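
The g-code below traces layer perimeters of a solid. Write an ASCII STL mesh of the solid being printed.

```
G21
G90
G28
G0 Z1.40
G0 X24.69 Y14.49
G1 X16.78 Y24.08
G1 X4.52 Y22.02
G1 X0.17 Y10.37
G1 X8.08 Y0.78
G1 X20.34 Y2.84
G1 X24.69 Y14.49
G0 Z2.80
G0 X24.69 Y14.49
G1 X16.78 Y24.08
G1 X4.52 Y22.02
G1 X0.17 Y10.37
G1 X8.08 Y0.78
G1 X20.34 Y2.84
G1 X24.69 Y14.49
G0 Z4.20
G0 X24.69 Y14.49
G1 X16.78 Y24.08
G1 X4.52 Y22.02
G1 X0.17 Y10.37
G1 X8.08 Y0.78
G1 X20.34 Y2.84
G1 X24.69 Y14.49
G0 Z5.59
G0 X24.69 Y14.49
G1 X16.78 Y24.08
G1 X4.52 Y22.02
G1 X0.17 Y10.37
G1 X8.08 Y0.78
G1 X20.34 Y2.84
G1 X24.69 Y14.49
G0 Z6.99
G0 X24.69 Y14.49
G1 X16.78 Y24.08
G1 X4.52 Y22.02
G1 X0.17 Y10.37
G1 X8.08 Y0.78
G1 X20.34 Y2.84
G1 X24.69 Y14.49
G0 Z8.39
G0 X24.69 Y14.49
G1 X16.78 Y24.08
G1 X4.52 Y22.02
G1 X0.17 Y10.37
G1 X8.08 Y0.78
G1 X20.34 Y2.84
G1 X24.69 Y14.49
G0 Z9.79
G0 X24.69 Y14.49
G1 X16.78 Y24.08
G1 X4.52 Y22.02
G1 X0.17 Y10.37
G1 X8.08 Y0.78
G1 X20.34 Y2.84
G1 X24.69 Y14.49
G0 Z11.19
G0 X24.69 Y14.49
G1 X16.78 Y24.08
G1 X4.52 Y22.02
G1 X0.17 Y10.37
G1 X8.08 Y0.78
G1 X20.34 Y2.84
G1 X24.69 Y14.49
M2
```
solid part
  facet normal 0.0000 0.0000 -1.0000
    outer loop
      vertex 4.52 22.02 0.00
      vertex 16.78 24.08 0.00
      vertex 24.69 14.49 0.00
    endloop
  endfacet
  facet normal 0.0000 0.0000 -1.0000
    outer loop
      vertex 0.17 10.37 0.00
      vertex 4.52 22.02 0.00
      vertex 24.69 14.49 0.00
    endloop
  endfacet
  facet normal 0.0000 0.0000 -1.0000
    outer loop
      vertex 8.08 0.78 0.00
      vertex 0.17 10.37 0.00
      vertex 24.69 14.49 0.00
    endloop
  endfacet
  facet normal 0.0000 0.0000 -1.0000
    outer loop
      vertex 20.34 2.84 0.00
      vertex 8.08 0.78 0.00
      vertex 24.69 14.49 0.00
    endloop
  endfacet
  facet normal 0.0000 0.0000 1.0000
    outer loop
      vertex 24.69 14.49 11.19
      vertex 16.78 24.08 11.19
      vertex 4.52 22.02 11.19
    endloop
  endfacet
  facet normal 0.0000 0.0000 1.0000
    outer loop
      vertex 24.69 14.49 11.19
      vertex 4.52 22.02 11.19
      vertex 0.17 10.37 11.19
    endloop
  endfacet
  facet normal 0.0000 0.0000 1.0000
    outer loop
      vertex 24.69 14.49 11.19
      vertex 0.17 10.37 11.19
      vertex 8.08 0.78 11.19
    endloop
  endfacet
  facet normal 0.0000 0.0000 1.0000
    outer loop
      vertex 24.69 14.49 11.19
      vertex 8.08 0.78 11.19
      vertex 20.34 2.84 11.19
    endloop
  endfacet
  facet normal 0.7714 0.6363 0.0000
    outer loop
      vertex 24.69 14.49 0.00
      vertex 16.78 24.08 0.00
      vertex 16.78 24.08 11.19
    endloop
  endfacet
  facet normal 0.7714 0.6363 0.0000
    outer loop
      vertex 24.69 14.49 0.00
      vertex 16.78 24.08 11.19
      vertex 24.69 14.49 11.19
    endloop
  endfacet
  facet normal -0.1657 0.9862 0.0000
    outer loop
      vertex 16.78 24.08 0.00
      vertex 4.52 22.02 0.00
      vertex 4.52 22.02 11.19
    endloop
  endfacet
  facet normal -0.1657 0.9862 0.0000
    outer loop
      vertex 16.78 24.08 0.00
      vertex 4.52 22.02 11.19
      vertex 16.78 24.08 11.19
    endloop
  endfacet
  facet normal -0.9368 0.3498 0.0000
    outer loop
      vertex 4.52 22.02 0.00
      vertex 0.17 10.37 0.00
      vertex 0.17 10.37 11.19
    endloop
  endfacet
  facet normal -0.9368 0.3498 0.0000
    outer loop
      vertex 4.52 22.02 0.00
      vertex 0.17 10.37 11.19
      vertex 4.52 22.02 11.19
    endloop
  endfacet
  facet normal -0.7714 -0.6363 0.0000
    outer loop
      vertex 0.17 10.37 0.00
      vertex 8.08 0.78 0.00
      vertex 8.08 0.78 11.19
    endloop
  endfacet
  facet normal -0.7714 -0.6363 0.0000
    outer loop
      vertex 0.17 10.37 0.00
      vertex 8.08 0.78 11.19
      vertex 0.17 10.37 11.19
    endloop
  endfacet
  facet normal 0.1657 -0.9862 0.0000
    outer loop
      vertex 8.08 0.78 0.00
      vertex 20.34 2.84 0.00
      vertex 20.34 2.84 11.19
    endloop
  endfacet
  facet normal 0.1657 -0.9862 0.0000
    outer loop
      vertex 8.08 0.78 0.00
      vertex 20.34 2.84 11.19
      vertex 8.08 0.78 11.19
    endloop
  endfacet
  facet normal 0.9368 -0.3498 0.0000
    outer loop
      vertex 20.34 2.84 0.00
      vertex 24.69 14.49 0.00
      vertex 24.69 14.49 11.19
    endloop
  endfacet
  facet normal 0.9368 -0.3498 0.0000
    outer loop
      vertex 20.34 2.84 0.00
      vertex 24.69 14.49 11.19
      vertex 20.34 2.84 11.19
    endloop
  endfacet
endsolid part

The G0 Z moves step by Δz≈1.40 mm. Every layer's G1 loop is the same polygon, so the solid is a straight extrusion of it from z=0 to z≈11.2. Closing with flat bottom and top caps and triangulating gives 20 facets — a regular 6-sided prism (a cylinder approximated with 6 flat sides), circumscribed radius ≈ 12.4 mm, height ≈ 11.2 mm.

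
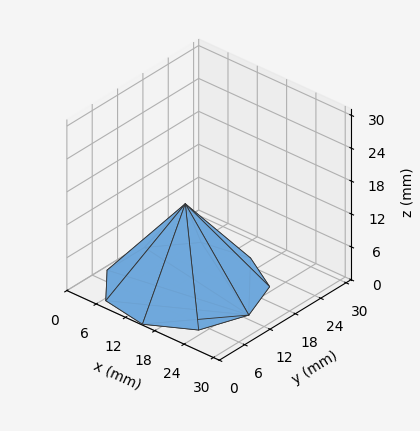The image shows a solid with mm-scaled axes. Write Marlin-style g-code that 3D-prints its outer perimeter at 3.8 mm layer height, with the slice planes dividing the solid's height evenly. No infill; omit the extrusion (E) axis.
Reading the render: the shape is a regular 9-sided pyramid, base circumscribed radius ≈ 13 mm, apex at z ≈ 15 mm (dimensions read to the nearest mm from the axis ticks). For the g-code, the solid's height is divided into equal slices at the stated Δz and each level perimeter traced with G1 moves after a G0 lift.

; perimeter-only toolpath
G21 ; units = mm
G90 ; absolute positioning
G28 ; home
; layer 1
G0 Z3.8
G0 X22.8 Y13.0
G1 X20.5 Y19.3
G1 X14.7 Y22.6
G1 X8.1 Y21.5
G1 X3.9 Y16.3
G1 X3.9 Y9.7
G1 X8.1 Y4.5
G1 X14.7 Y3.4
G1 X20.5 Y6.7
G1 X22.8 Y13.0
; layer 2
G0 Z7.5
G0 X19.5 Y13.0
G1 X18.0 Y17.2
G1 X14.2 Y19.4
G1 X9.8 Y18.6
G1 X6.9 Y15.2
G1 X6.9 Y10.8
G1 X9.8 Y7.3
G1 X14.2 Y6.6
G1 X18.0 Y8.8
G1 X19.5 Y13.0
; layer 3
G0 Z11.2
G0 X16.2 Y13.0
G1 X15.5 Y15.1
G1 X13.6 Y16.2
G1 X11.4 Y15.8
G1 X9.9 Y14.1
G1 X9.9 Y11.9
G1 X11.4 Y10.2
G1 X13.6 Y9.8
G1 X15.5 Y10.9
G1 X16.2 Y13.0
M2 ; end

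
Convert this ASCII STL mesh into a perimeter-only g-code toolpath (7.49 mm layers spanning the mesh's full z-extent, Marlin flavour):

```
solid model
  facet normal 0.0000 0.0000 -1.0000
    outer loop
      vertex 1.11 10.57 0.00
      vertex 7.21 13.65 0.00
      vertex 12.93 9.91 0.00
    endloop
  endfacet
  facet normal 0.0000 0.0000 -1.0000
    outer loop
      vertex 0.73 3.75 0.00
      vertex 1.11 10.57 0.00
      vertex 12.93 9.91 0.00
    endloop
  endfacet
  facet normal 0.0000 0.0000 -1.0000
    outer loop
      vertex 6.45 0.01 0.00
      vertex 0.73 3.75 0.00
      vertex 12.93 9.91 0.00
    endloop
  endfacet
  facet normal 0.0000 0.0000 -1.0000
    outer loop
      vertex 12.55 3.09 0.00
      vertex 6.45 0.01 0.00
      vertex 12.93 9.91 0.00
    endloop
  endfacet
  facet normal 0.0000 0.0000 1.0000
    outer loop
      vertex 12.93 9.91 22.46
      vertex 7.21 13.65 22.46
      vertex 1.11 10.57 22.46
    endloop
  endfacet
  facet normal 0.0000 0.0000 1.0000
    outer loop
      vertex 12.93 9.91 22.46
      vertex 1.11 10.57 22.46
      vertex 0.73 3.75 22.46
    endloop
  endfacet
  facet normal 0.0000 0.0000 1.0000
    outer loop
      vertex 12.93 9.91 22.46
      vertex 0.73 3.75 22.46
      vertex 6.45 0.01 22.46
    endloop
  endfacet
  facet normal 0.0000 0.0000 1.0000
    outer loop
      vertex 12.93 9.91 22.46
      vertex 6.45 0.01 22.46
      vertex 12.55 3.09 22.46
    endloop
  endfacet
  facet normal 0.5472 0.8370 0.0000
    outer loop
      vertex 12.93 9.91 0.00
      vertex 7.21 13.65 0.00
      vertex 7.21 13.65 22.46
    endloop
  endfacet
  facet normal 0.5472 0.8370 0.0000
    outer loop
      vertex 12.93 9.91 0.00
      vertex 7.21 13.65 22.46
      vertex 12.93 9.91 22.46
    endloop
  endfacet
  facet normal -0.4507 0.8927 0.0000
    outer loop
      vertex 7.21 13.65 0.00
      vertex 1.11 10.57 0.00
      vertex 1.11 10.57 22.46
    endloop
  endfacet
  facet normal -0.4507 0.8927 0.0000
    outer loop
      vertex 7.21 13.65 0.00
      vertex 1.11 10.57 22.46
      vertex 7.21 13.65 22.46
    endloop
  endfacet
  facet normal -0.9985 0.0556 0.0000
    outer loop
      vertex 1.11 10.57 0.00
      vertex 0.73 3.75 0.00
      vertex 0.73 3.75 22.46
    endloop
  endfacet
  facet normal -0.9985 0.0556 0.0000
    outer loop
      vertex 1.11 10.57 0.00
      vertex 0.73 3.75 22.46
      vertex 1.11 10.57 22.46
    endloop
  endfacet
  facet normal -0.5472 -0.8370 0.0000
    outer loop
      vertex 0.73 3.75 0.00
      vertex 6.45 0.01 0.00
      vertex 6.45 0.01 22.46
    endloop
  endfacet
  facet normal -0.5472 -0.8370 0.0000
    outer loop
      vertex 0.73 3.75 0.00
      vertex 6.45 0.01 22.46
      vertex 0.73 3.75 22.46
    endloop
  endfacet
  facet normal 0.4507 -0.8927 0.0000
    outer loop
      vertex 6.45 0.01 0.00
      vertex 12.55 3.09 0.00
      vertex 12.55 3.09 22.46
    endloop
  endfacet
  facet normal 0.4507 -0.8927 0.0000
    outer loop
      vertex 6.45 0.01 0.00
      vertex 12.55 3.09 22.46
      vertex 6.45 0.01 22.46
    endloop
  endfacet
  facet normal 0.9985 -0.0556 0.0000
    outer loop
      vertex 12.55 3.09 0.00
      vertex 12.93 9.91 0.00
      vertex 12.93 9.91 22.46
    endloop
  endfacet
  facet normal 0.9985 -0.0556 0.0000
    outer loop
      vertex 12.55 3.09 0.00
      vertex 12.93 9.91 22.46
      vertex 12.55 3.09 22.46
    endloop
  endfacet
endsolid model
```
; perimeter-only toolpath
G21 ; units = mm
G90 ; absolute positioning
G28 ; home
; layer 1
G0 Z7.49
G0 X12.93 Y9.91
G1 X7.21 Y13.65
G1 X1.11 Y10.57
G1 X0.73 Y3.75
G1 X6.45 Y0.01
G1 X12.55 Y3.09
G1 X12.93 Y9.91
; layer 2
G0 Z14.97
G0 X12.93 Y9.91
G1 X7.21 Y13.65
G1 X1.11 Y10.57
G1 X0.73 Y3.75
G1 X6.45 Y0.01
G1 X12.55 Y3.09
G1 X12.93 Y9.91
; layer 3
G0 Z22.46
G0 X12.93 Y9.91
G1 X7.21 Y13.65
G1 X1.11 Y10.57
G1 X0.73 Y3.75
G1 X6.45 Y0.01
G1 X12.55 Y3.09
G1 X12.93 Y9.91
M2 ; end

The solid is a regular 6-sided prism (a cylinder approximated with 6 flat sides), circumscribed radius ≈ 6.83 mm, height ≈ 22.5 mm. Slicing at Δz = 7.49 mm — 3 equal slices spanning the solid's height, so layer i sits at z = i·h/3 — gives 3 non-empty perimeters. Each is a 6-segment closed polygon; G0 lifts to the layer z and rapids to the start vertex, then G1 traces the edges.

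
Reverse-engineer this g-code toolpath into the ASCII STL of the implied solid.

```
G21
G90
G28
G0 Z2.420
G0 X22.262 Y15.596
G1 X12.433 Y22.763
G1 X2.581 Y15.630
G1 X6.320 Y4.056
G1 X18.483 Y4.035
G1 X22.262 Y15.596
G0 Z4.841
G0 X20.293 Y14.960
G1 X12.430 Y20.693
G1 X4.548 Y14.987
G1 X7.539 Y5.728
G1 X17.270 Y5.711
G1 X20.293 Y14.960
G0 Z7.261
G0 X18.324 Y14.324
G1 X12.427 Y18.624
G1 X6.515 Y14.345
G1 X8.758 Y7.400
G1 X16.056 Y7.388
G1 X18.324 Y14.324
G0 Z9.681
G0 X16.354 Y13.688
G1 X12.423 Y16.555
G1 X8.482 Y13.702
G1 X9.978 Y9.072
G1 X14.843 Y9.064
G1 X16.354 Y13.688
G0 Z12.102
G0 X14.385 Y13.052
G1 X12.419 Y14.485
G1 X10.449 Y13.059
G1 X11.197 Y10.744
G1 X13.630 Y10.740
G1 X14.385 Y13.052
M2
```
solid part
  facet normal 0.0000 0.0000 -1.0000
    outer loop
      vertex 0.614 16.273 0.000
      vertex 12.437 24.832 0.000
      vertex 24.231 16.232 0.000
    endloop
  endfacet
  facet normal 0.0000 0.0000 -1.0000
    outer loop
      vertex 5.101 2.384 0.000
      vertex 0.614 16.273 0.000
      vertex 24.231 16.232 0.000
    endloop
  endfacet
  facet normal 0.0000 0.0000 -1.0000
    outer loop
      vertex 19.697 2.359 0.000
      vertex 5.101 2.384 0.000
      vertex 24.231 16.232 0.000
    endloop
  endfacet
  facet normal 0.4846 0.6645 0.5689
    outer loop
      vertex 24.231 16.232 0.000
      vertex 12.437 24.832 0.000
      vertex 12.416 12.416 14.522
    endloop
  endfacet
  facet normal -0.4823 0.6662 0.5689
    outer loop
      vertex 12.437 24.832 0.000
      vertex 0.614 16.273 0.000
      vertex 12.416 12.416 14.522
    endloop
  endfacet
  facet normal -0.7826 -0.2528 0.5689
    outer loop
      vertex 0.614 16.273 0.000
      vertex 5.101 2.384 0.000
      vertex 12.416 12.416 14.522
    endloop
  endfacet
  facet normal -0.0014 -0.8224 0.5689
    outer loop
      vertex 5.101 2.384 0.000
      vertex 19.697 2.359 0.000
      vertex 12.416 12.416 14.522
    endloop
  endfacet
  facet normal 0.7817 -0.2555 0.5689
    outer loop
      vertex 19.697 2.359 0.000
      vertex 24.231 16.232 0.000
      vertex 12.416 12.416 14.522
    endloop
  endfacet
endsolid part

The G0 Z moves step by Δz≈2.420 mm. The G1 loops shrink linearly with z, so the solid tapers from its base footprint up to z≈14.5. Closing with a flat bottom cap and the tapered top and triangulating gives 8 facets — a regular 5-sided pyramid, base circumscribed radius ≈ 12.4 mm, apex at z ≈ 14.5 mm.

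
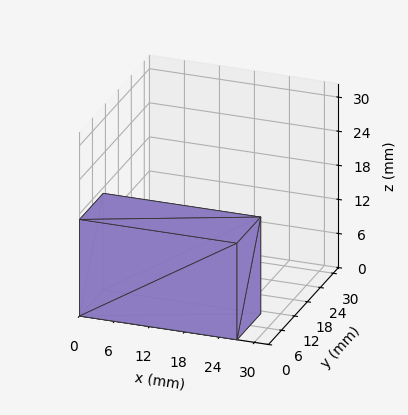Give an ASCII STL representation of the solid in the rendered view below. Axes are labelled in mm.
Reading the render: the shape is a rectangular box, roughly 27 × 11 mm footprint and 17 mm tall (dimensions read to the nearest mm from the axis ticks). For the STL, each face is triangulated and given an outward normal.

solid part
  facet normal 0.0000 0.0000 -1.0000
    outer loop
      vertex 27.0 11.0 0.0
      vertex 27.0 0.0 0.0
      vertex 0.0 0.0 0.0
    endloop
  endfacet
  facet normal 0.0000 0.0000 -1.0000
    outer loop
      vertex 0.0 11.0 0.0
      vertex 27.0 11.0 0.0
      vertex 0.0 0.0 0.0
    endloop
  endfacet
  facet normal 0.0000 0.0000 1.0000
    outer loop
      vertex 0.0 0.0 17.0
      vertex 27.0 0.0 17.0
      vertex 27.0 11.0 17.0
    endloop
  endfacet
  facet normal 0.0000 0.0000 1.0000
    outer loop
      vertex 0.0 0.0 17.0
      vertex 27.0 11.0 17.0
      vertex 0.0 11.0 17.0
    endloop
  endfacet
  facet normal 0.0000 -1.0000 0.0000
    outer loop
      vertex 0.0 0.0 0.0
      vertex 27.0 0.0 0.0
      vertex 27.0 0.0 17.0
    endloop
  endfacet
  facet normal 0.0000 -1.0000 0.0000
    outer loop
      vertex 0.0 0.0 0.0
      vertex 27.0 0.0 17.0
      vertex 0.0 0.0 17.0
    endloop
  endfacet
  facet normal 0.0000 1.0000 0.0000
    outer loop
      vertex 27.0 11.0 17.0
      vertex 27.0 11.0 0.0
      vertex 0.0 11.0 0.0
    endloop
  endfacet
  facet normal 0.0000 1.0000 0.0000
    outer loop
      vertex 0.0 11.0 17.0
      vertex 27.0 11.0 17.0
      vertex 0.0 11.0 0.0
    endloop
  endfacet
  facet normal -1.0000 0.0000 0.0000
    outer loop
      vertex 0.0 11.0 17.0
      vertex 0.0 11.0 0.0
      vertex 0.0 0.0 0.0
    endloop
  endfacet
  facet normal -1.0000 0.0000 0.0000
    outer loop
      vertex 0.0 0.0 17.0
      vertex 0.0 11.0 17.0
      vertex 0.0 0.0 0.0
    endloop
  endfacet
  facet normal 1.0000 0.0000 0.0000
    outer loop
      vertex 27.0 0.0 0.0
      vertex 27.0 11.0 0.0
      vertex 27.0 11.0 17.0
    endloop
  endfacet
  facet normal 1.0000 0.0000 0.0000
    outer loop
      vertex 27.0 0.0 0.0
      vertex 27.0 11.0 17.0
      vertex 27.0 0.0 17.0
    endloop
  endfacet
endsolid part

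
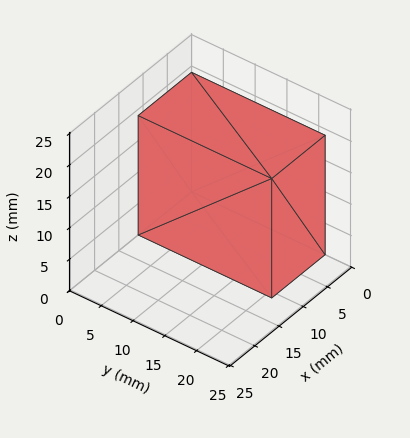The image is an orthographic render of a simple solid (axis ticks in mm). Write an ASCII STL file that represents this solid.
Reading the render: the shape is a rectangular box, roughly 11 × 21 mm footprint and 19 mm tall (dimensions read to the nearest mm from the axis ticks). For the STL, each face is triangulated and given an outward normal.

solid part
  facet normal 0.0000 0.0000 -1.0000
    outer loop
      vertex 11.000 21.000 0.000
      vertex 11.000 0.000 0.000
      vertex 0.000 0.000 0.000
    endloop
  endfacet
  facet normal 0.0000 0.0000 -1.0000
    outer loop
      vertex 0.000 21.000 0.000
      vertex 11.000 21.000 0.000
      vertex 0.000 0.000 0.000
    endloop
  endfacet
  facet normal 0.0000 0.0000 1.0000
    outer loop
      vertex 0.000 0.000 19.000
      vertex 11.000 0.000 19.000
      vertex 11.000 21.000 19.000
    endloop
  endfacet
  facet normal 0.0000 0.0000 1.0000
    outer loop
      vertex 0.000 0.000 19.000
      vertex 11.000 21.000 19.000
      vertex 0.000 21.000 19.000
    endloop
  endfacet
  facet normal 0.0000 -1.0000 0.0000
    outer loop
      vertex 0.000 0.000 0.000
      vertex 11.000 0.000 0.000
      vertex 11.000 0.000 19.000
    endloop
  endfacet
  facet normal 0.0000 -1.0000 0.0000
    outer loop
      vertex 0.000 0.000 0.000
      vertex 11.000 0.000 19.000
      vertex 0.000 0.000 19.000
    endloop
  endfacet
  facet normal 0.0000 1.0000 0.0000
    outer loop
      vertex 11.000 21.000 19.000
      vertex 11.000 21.000 0.000
      vertex 0.000 21.000 0.000
    endloop
  endfacet
  facet normal 0.0000 1.0000 0.0000
    outer loop
      vertex 0.000 21.000 19.000
      vertex 11.000 21.000 19.000
      vertex 0.000 21.000 0.000
    endloop
  endfacet
  facet normal -1.0000 0.0000 0.0000
    outer loop
      vertex 0.000 21.000 19.000
      vertex 0.000 21.000 0.000
      vertex 0.000 0.000 0.000
    endloop
  endfacet
  facet normal -1.0000 0.0000 0.0000
    outer loop
      vertex 0.000 0.000 19.000
      vertex 0.000 21.000 19.000
      vertex 0.000 0.000 0.000
    endloop
  endfacet
  facet normal 1.0000 0.0000 0.0000
    outer loop
      vertex 11.000 0.000 0.000
      vertex 11.000 21.000 0.000
      vertex 11.000 21.000 19.000
    endloop
  endfacet
  facet normal 1.0000 0.0000 0.0000
    outer loop
      vertex 11.000 0.000 0.000
      vertex 11.000 21.000 19.000
      vertex 11.000 0.000 19.000
    endloop
  endfacet
endsolid part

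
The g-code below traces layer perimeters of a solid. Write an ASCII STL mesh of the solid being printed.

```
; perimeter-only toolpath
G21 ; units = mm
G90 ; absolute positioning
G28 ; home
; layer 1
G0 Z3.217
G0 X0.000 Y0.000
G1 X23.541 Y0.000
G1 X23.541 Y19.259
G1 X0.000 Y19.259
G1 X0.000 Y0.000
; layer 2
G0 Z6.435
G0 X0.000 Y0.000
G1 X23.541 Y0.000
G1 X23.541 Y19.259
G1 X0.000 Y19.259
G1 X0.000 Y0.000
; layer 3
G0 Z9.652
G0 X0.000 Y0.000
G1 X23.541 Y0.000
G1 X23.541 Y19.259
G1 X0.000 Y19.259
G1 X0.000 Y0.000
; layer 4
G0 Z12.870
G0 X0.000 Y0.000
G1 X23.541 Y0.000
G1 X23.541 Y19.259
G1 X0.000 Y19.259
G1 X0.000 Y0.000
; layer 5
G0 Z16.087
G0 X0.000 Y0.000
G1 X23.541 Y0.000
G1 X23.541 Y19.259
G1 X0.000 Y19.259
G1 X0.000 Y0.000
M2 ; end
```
solid part
  facet normal 0.0000 0.0000 -1.0000
    outer loop
      vertex 23.541 19.259 0.000
      vertex 23.541 0.000 0.000
      vertex 0.000 0.000 0.000
    endloop
  endfacet
  facet normal 0.0000 0.0000 -1.0000
    outer loop
      vertex 0.000 19.259 0.000
      vertex 23.541 19.259 0.000
      vertex 0.000 0.000 0.000
    endloop
  endfacet
  facet normal 0.0000 0.0000 1.0000
    outer loop
      vertex 0.000 0.000 16.087
      vertex 23.541 0.000 16.087
      vertex 23.541 19.259 16.087
    endloop
  endfacet
  facet normal 0.0000 0.0000 1.0000
    outer loop
      vertex 0.000 0.000 16.087
      vertex 23.541 19.259 16.087
      vertex 0.000 19.259 16.087
    endloop
  endfacet
  facet normal 0.0000 -1.0000 0.0000
    outer loop
      vertex 0.000 0.000 0.000
      vertex 23.541 0.000 0.000
      vertex 23.541 0.000 16.087
    endloop
  endfacet
  facet normal 0.0000 -1.0000 0.0000
    outer loop
      vertex 0.000 0.000 0.000
      vertex 23.541 0.000 16.087
      vertex 0.000 0.000 16.087
    endloop
  endfacet
  facet normal 0.0000 1.0000 0.0000
    outer loop
      vertex 23.541 19.259 16.087
      vertex 23.541 19.259 0.000
      vertex 0.000 19.259 0.000
    endloop
  endfacet
  facet normal 0.0000 1.0000 0.0000
    outer loop
      vertex 0.000 19.259 16.087
      vertex 23.541 19.259 16.087
      vertex 0.000 19.259 0.000
    endloop
  endfacet
  facet normal -1.0000 0.0000 0.0000
    outer loop
      vertex 0.000 19.259 16.087
      vertex 0.000 19.259 0.000
      vertex 0.000 0.000 0.000
    endloop
  endfacet
  facet normal -1.0000 0.0000 0.0000
    outer loop
      vertex 0.000 0.000 16.087
      vertex 0.000 19.259 16.087
      vertex 0.000 0.000 0.000
    endloop
  endfacet
  facet normal 1.0000 0.0000 0.0000
    outer loop
      vertex 23.541 0.000 0.000
      vertex 23.541 19.259 0.000
      vertex 23.541 19.259 16.087
    endloop
  endfacet
  facet normal 1.0000 0.0000 0.0000
    outer loop
      vertex 23.541 0.000 0.000
      vertex 23.541 19.259 16.087
      vertex 23.541 0.000 16.087
    endloop
  endfacet
endsolid part

The G0 Z moves step by Δz≈3.217 mm. Every layer's G1 loop is the same polygon, so the solid is a straight extrusion of it from z=0 to z≈16.1. Closing with flat bottom and top caps and triangulating gives 12 facets — a rectangular box, roughly 23.5 × 19.3 mm footprint and 16.1 mm tall.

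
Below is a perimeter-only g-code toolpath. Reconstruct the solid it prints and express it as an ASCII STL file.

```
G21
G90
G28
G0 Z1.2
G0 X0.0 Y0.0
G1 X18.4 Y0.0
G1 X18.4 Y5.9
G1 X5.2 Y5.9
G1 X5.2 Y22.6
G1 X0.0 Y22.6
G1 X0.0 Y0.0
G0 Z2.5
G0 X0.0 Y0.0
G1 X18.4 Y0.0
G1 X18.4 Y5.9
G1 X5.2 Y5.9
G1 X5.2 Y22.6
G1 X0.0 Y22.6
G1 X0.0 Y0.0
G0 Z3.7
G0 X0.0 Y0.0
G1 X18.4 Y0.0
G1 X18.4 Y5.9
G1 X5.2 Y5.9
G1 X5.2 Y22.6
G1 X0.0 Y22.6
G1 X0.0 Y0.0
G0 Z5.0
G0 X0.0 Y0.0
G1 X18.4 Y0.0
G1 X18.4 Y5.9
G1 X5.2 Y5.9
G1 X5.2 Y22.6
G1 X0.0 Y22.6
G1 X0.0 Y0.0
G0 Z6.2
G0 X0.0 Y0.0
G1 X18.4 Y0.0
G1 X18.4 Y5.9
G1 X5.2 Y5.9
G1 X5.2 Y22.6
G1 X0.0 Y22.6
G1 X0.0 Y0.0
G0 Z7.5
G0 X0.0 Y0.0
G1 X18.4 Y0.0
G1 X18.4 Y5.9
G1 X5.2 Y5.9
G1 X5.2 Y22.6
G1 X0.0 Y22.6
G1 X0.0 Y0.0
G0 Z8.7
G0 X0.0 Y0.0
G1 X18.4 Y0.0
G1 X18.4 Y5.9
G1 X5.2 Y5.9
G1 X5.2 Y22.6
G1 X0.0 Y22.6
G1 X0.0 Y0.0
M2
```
solid part
  facet normal 0.0000 0.0000 -1.0000
    outer loop
      vertex 18.4 5.9 0.0
      vertex 18.4 0.0 0.0
      vertex 0.0 0.0 0.0
    endloop
  endfacet
  facet normal 0.0000 0.0000 -1.0000
    outer loop
      vertex 5.2 5.9 0.0
      vertex 18.4 5.9 0.0
      vertex 0.0 0.0 0.0
    endloop
  endfacet
  facet normal 0.0000 0.0000 -1.0000
    outer loop
      vertex 5.2 22.6 0.0
      vertex 5.2 5.9 0.0
      vertex 0.0 0.0 0.0
    endloop
  endfacet
  facet normal 0.0000 0.0000 -1.0000
    outer loop
      vertex 0.0 22.6 0.0
      vertex 5.2 22.6 0.0
      vertex 0.0 0.0 0.0
    endloop
  endfacet
  facet normal 0.0000 0.0000 1.0000
    outer loop
      vertex 0.0 0.0 8.7
      vertex 18.4 0.0 8.7
      vertex 18.4 5.9 8.7
    endloop
  endfacet
  facet normal 0.0000 0.0000 1.0000
    outer loop
      vertex 0.0 0.0 8.7
      vertex 18.4 5.9 8.7
      vertex 5.2 5.9 8.7
    endloop
  endfacet
  facet normal 0.0000 0.0000 1.0000
    outer loop
      vertex 0.0 0.0 8.7
      vertex 5.2 5.9 8.7
      vertex 5.2 22.6 8.7
    endloop
  endfacet
  facet normal 0.0000 0.0000 1.0000
    outer loop
      vertex 0.0 0.0 8.7
      vertex 5.2 22.6 8.7
      vertex 0.0 22.6 8.7
    endloop
  endfacet
  facet normal 0.0000 -1.0000 0.0000
    outer loop
      vertex 0.0 0.0 0.0
      vertex 18.4 0.0 0.0
      vertex 18.4 0.0 8.7
    endloop
  endfacet
  facet normal 0.0000 -1.0000 0.0000
    outer loop
      vertex 0.0 0.0 0.0
      vertex 18.4 0.0 8.7
      vertex 0.0 0.0 8.7
    endloop
  endfacet
  facet normal 1.0000 0.0000 0.0000
    outer loop
      vertex 18.4 0.0 0.0
      vertex 18.4 5.9 0.0
      vertex 18.4 5.9 8.7
    endloop
  endfacet
  facet normal 1.0000 0.0000 0.0000
    outer loop
      vertex 18.4 0.0 0.0
      vertex 18.4 5.9 8.7
      vertex 18.4 0.0 8.7
    endloop
  endfacet
  facet normal 0.0000 1.0000 0.0000
    outer loop
      vertex 18.4 5.9 0.0
      vertex 5.2 5.9 0.0
      vertex 5.2 5.9 8.7
    endloop
  endfacet
  facet normal 0.0000 1.0000 0.0000
    outer loop
      vertex 18.4 5.9 0.0
      vertex 5.2 5.9 8.7
      vertex 18.4 5.9 8.7
    endloop
  endfacet
  facet normal 1.0000 0.0000 0.0000
    outer loop
      vertex 5.2 5.9 0.0
      vertex 5.2 22.6 0.0
      vertex 5.2 22.6 8.7
    endloop
  endfacet
  facet normal 1.0000 0.0000 0.0000
    outer loop
      vertex 5.2 5.9 0.0
      vertex 5.2 22.6 8.7
      vertex 5.2 5.9 8.7
    endloop
  endfacet
  facet normal 0.0000 1.0000 0.0000
    outer loop
      vertex 5.2 22.6 0.0
      vertex 0.0 22.6 0.0
      vertex 0.0 22.6 8.7
    endloop
  endfacet
  facet normal 0.0000 1.0000 0.0000
    outer loop
      vertex 5.2 22.6 0.0
      vertex 0.0 22.6 8.7
      vertex 5.2 22.6 8.7
    endloop
  endfacet
  facet normal -1.0000 0.0000 0.0000
    outer loop
      vertex 0.0 22.6 0.0
      vertex 0.0 0.0 0.0
      vertex 0.0 0.0 8.7
    endloop
  endfacet
  facet normal -1.0000 0.0000 0.0000
    outer loop
      vertex 0.0 22.6 0.0
      vertex 0.0 0.0 8.7
      vertex 0.0 22.6 8.7
    endloop
  endfacet
endsolid part

The G0 Z moves step by Δz≈1.2 mm. Every layer's G1 loop is the same polygon, so the solid is a straight extrusion of it from z=0 to z≈8.7. Closing with flat bottom and top caps and triangulating gives 20 facets — an L-shaped prism: outer 18.4 × 22.6 mm, arm thicknesses ≈ 5.9 mm (horizontal) and 5.2 mm (vertical), extruded 8.7 mm in z.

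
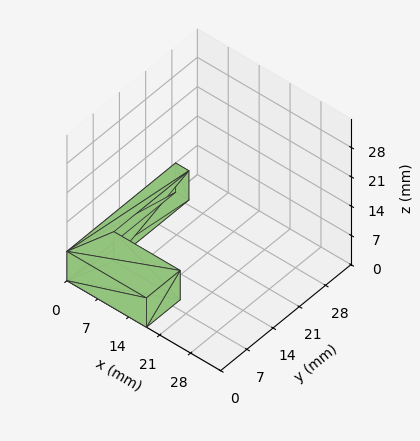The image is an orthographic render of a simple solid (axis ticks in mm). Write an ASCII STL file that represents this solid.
Reading the render: the shape is an L-shaped prism: outer 18 × 29 mm, arm thicknesses ≈ 9 mm (horizontal) and 3 mm (vertical), extruded 7 mm in z (dimensions read to the nearest mm from the axis ticks). For the STL, each face is triangulated and given an outward normal.

solid part
  facet normal 0.0000 0.0000 -1.0000
    outer loop
      vertex 18.00 9.00 0.00
      vertex 18.00 0.00 0.00
      vertex 0.00 0.00 0.00
    endloop
  endfacet
  facet normal 0.0000 0.0000 -1.0000
    outer loop
      vertex 3.00 9.00 0.00
      vertex 18.00 9.00 0.00
      vertex 0.00 0.00 0.00
    endloop
  endfacet
  facet normal 0.0000 0.0000 -1.0000
    outer loop
      vertex 3.00 29.00 0.00
      vertex 3.00 9.00 0.00
      vertex 0.00 0.00 0.00
    endloop
  endfacet
  facet normal 0.0000 0.0000 -1.0000
    outer loop
      vertex 0.00 29.00 0.00
      vertex 3.00 29.00 0.00
      vertex 0.00 0.00 0.00
    endloop
  endfacet
  facet normal 0.0000 0.0000 1.0000
    outer loop
      vertex 0.00 0.00 7.00
      vertex 18.00 0.00 7.00
      vertex 18.00 9.00 7.00
    endloop
  endfacet
  facet normal 0.0000 0.0000 1.0000
    outer loop
      vertex 0.00 0.00 7.00
      vertex 18.00 9.00 7.00
      vertex 3.00 9.00 7.00
    endloop
  endfacet
  facet normal 0.0000 0.0000 1.0000
    outer loop
      vertex 0.00 0.00 7.00
      vertex 3.00 9.00 7.00
      vertex 3.00 29.00 7.00
    endloop
  endfacet
  facet normal 0.0000 0.0000 1.0000
    outer loop
      vertex 0.00 0.00 7.00
      vertex 3.00 29.00 7.00
      vertex 0.00 29.00 7.00
    endloop
  endfacet
  facet normal 0.0000 -1.0000 0.0000
    outer loop
      vertex 0.00 0.00 0.00
      vertex 18.00 0.00 0.00
      vertex 18.00 0.00 7.00
    endloop
  endfacet
  facet normal 0.0000 -1.0000 0.0000
    outer loop
      vertex 0.00 0.00 0.00
      vertex 18.00 0.00 7.00
      vertex 0.00 0.00 7.00
    endloop
  endfacet
  facet normal 1.0000 0.0000 0.0000
    outer loop
      vertex 18.00 0.00 0.00
      vertex 18.00 9.00 0.00
      vertex 18.00 9.00 7.00
    endloop
  endfacet
  facet normal 1.0000 0.0000 0.0000
    outer loop
      vertex 18.00 0.00 0.00
      vertex 18.00 9.00 7.00
      vertex 18.00 0.00 7.00
    endloop
  endfacet
  facet normal 0.0000 1.0000 0.0000
    outer loop
      vertex 18.00 9.00 0.00
      vertex 3.00 9.00 0.00
      vertex 3.00 9.00 7.00
    endloop
  endfacet
  facet normal 0.0000 1.0000 0.0000
    outer loop
      vertex 18.00 9.00 0.00
      vertex 3.00 9.00 7.00
      vertex 18.00 9.00 7.00
    endloop
  endfacet
  facet normal 1.0000 0.0000 0.0000
    outer loop
      vertex 3.00 9.00 0.00
      vertex 3.00 29.00 0.00
      vertex 3.00 29.00 7.00
    endloop
  endfacet
  facet normal 1.0000 0.0000 0.0000
    outer loop
      vertex 3.00 9.00 0.00
      vertex 3.00 29.00 7.00
      vertex 3.00 9.00 7.00
    endloop
  endfacet
  facet normal 0.0000 1.0000 0.0000
    outer loop
      vertex 3.00 29.00 0.00
      vertex 0.00 29.00 0.00
      vertex 0.00 29.00 7.00
    endloop
  endfacet
  facet normal 0.0000 1.0000 0.0000
    outer loop
      vertex 3.00 29.00 0.00
      vertex 0.00 29.00 7.00
      vertex 3.00 29.00 7.00
    endloop
  endfacet
  facet normal -1.0000 0.0000 0.0000
    outer loop
      vertex 0.00 29.00 0.00
      vertex 0.00 0.00 0.00
      vertex 0.00 0.00 7.00
    endloop
  endfacet
  facet normal -1.0000 0.0000 0.0000
    outer loop
      vertex 0.00 29.00 0.00
      vertex 0.00 0.00 7.00
      vertex 0.00 29.00 7.00
    endloop
  endfacet
endsolid part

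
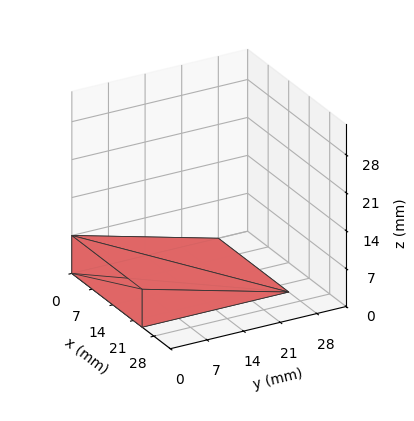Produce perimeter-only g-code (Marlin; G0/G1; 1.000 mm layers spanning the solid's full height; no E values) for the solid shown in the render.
Reading the render: the shape is a wedge (ramp): 24 × 28 mm base, rising to 7 mm along the y=0 edge and sloping linearly to z=0 at y=28 (dimensions read to the nearest mm from the axis ticks). For the g-code, the solid's height is divided into equal slices at the stated Δz and each level perimeter traced with G1 moves after a G0 lift.

; perimeter-only toolpath
G21 ; units = mm
G90 ; absolute positioning
G28 ; home
; layer 1
G0 Z1.000
G0 X0.000 Y0.000
G1 X24.000 Y0.000
G1 X24.000 Y24.000
G1 X0.000 Y24.000
G1 X0.000 Y0.000
; layer 2
G0 Z2.000
G0 X0.000 Y0.000
G1 X24.000 Y0.000
G1 X24.000 Y20.000
G1 X0.000 Y20.000
G1 X0.000 Y0.000
; layer 3
G0 Z3.000
G0 X0.000 Y0.000
G1 X24.000 Y0.000
G1 X24.000 Y16.000
G1 X0.000 Y16.000
G1 X0.000 Y0.000
; layer 4
G0 Z4.000
G0 X0.000 Y0.000
G1 X24.000 Y0.000
G1 X24.000 Y12.000
G1 X0.000 Y12.000
G1 X0.000 Y0.000
; layer 5
G0 Z5.000
G0 X0.000 Y0.000
G1 X24.000 Y0.000
G1 X24.000 Y8.000
G1 X0.000 Y8.000
G1 X0.000 Y0.000
; layer 6
G0 Z6.000
G0 X0.000 Y0.000
G1 X24.000 Y0.000
G1 X24.000 Y4.000
G1 X0.000 Y4.000
G1 X0.000 Y0.000
M2 ; end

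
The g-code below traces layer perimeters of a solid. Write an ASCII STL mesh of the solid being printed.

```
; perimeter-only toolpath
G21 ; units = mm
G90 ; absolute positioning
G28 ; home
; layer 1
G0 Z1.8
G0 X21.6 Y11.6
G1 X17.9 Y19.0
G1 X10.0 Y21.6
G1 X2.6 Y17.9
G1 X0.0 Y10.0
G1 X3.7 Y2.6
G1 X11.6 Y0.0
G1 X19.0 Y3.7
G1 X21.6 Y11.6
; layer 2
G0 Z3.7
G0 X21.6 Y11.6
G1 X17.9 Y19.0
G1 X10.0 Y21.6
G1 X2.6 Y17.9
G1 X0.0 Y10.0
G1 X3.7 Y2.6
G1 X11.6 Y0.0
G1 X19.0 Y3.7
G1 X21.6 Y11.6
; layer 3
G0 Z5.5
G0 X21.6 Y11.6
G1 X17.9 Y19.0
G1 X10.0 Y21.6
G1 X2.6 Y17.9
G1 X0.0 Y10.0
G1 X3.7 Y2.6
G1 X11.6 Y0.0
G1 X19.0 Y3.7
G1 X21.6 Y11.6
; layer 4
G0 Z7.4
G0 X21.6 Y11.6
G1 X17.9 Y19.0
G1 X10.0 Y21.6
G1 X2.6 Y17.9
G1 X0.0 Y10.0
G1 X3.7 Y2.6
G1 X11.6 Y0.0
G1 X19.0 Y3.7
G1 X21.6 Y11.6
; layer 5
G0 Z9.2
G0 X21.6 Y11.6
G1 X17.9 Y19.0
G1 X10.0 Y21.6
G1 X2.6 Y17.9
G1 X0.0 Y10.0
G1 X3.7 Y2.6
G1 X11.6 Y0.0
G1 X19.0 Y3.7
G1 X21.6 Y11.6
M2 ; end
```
solid part
  facet normal 0.0000 0.0000 -1.0000
    outer loop
      vertex 10.0 21.6 0.0
      vertex 17.9 19.0 0.0
      vertex 21.6 11.6 0.0
    endloop
  endfacet
  facet normal 0.0000 0.0000 -1.0000
    outer loop
      vertex 2.6 17.9 0.0
      vertex 10.0 21.6 0.0
      vertex 21.6 11.6 0.0
    endloop
  endfacet
  facet normal 0.0000 0.0000 -1.0000
    outer loop
      vertex 0.0 10.0 0.0
      vertex 2.6 17.9 0.0
      vertex 21.6 11.6 0.0
    endloop
  endfacet
  facet normal 0.0000 0.0000 -1.0000
    outer loop
      vertex 3.7 2.6 0.0
      vertex 0.0 10.0 0.0
      vertex 21.6 11.6 0.0
    endloop
  endfacet
  facet normal 0.0000 0.0000 -1.0000
    outer loop
      vertex 11.6 0.0 0.0
      vertex 3.7 2.6 0.0
      vertex 21.6 11.6 0.0
    endloop
  endfacet
  facet normal 0.0000 0.0000 -1.0000
    outer loop
      vertex 19.0 3.7 0.0
      vertex 11.6 0.0 0.0
      vertex 21.6 11.6 0.0
    endloop
  endfacet
  facet normal 0.0000 0.0000 1.0000
    outer loop
      vertex 21.6 11.6 9.2
      vertex 17.9 19.0 9.2
      vertex 10.0 21.6 9.2
    endloop
  endfacet
  facet normal 0.0000 0.0000 1.0000
    outer loop
      vertex 21.6 11.6 9.2
      vertex 10.0 21.6 9.2
      vertex 2.6 17.9 9.2
    endloop
  endfacet
  facet normal 0.0000 0.0000 1.0000
    outer loop
      vertex 21.6 11.6 9.2
      vertex 2.6 17.9 9.2
      vertex 0.0 10.0 9.2
    endloop
  endfacet
  facet normal 0.0000 0.0000 1.0000
    outer loop
      vertex 21.6 11.6 9.2
      vertex 0.0 10.0 9.2
      vertex 3.7 2.6 9.2
    endloop
  endfacet
  facet normal 0.0000 0.0000 1.0000
    outer loop
      vertex 21.6 11.6 9.2
      vertex 3.7 2.6 9.2
      vertex 11.6 0.0 9.2
    endloop
  endfacet
  facet normal 0.0000 0.0000 1.0000
    outer loop
      vertex 21.6 11.6 9.2
      vertex 11.6 0.0 9.2
      vertex 19.0 3.7 9.2
    endloop
  endfacet
  facet normal 0.8944 0.4472 0.0000
    outer loop
      vertex 21.6 11.6 0.0
      vertex 17.9 19.0 0.0
      vertex 17.9 19.0 9.2
    endloop
  endfacet
  facet normal 0.8944 0.4472 0.0000
    outer loop
      vertex 21.6 11.6 0.0
      vertex 17.9 19.0 9.2
      vertex 21.6 11.6 9.2
    endloop
  endfacet
  facet normal 0.3126 0.9499 0.0000
    outer loop
      vertex 17.9 19.0 0.0
      vertex 10.0 21.6 0.0
      vertex 10.0 21.6 9.2
    endloop
  endfacet
  facet normal 0.3126 0.9499 0.0000
    outer loop
      vertex 17.9 19.0 0.0
      vertex 10.0 21.6 9.2
      vertex 17.9 19.0 9.2
    endloop
  endfacet
  facet normal -0.4472 0.8944 0.0000
    outer loop
      vertex 10.0 21.6 0.0
      vertex 2.6 17.9 0.0
      vertex 2.6 17.9 9.2
    endloop
  endfacet
  facet normal -0.4472 0.8944 0.0000
    outer loop
      vertex 10.0 21.6 0.0
      vertex 2.6 17.9 9.2
      vertex 10.0 21.6 9.2
    endloop
  endfacet
  facet normal -0.9499 0.3126 0.0000
    outer loop
      vertex 2.6 17.9 0.0
      vertex 0.0 10.0 0.0
      vertex 0.0 10.0 9.2
    endloop
  endfacet
  facet normal -0.9499 0.3126 0.0000
    outer loop
      vertex 2.6 17.9 0.0
      vertex 0.0 10.0 9.2
      vertex 2.6 17.9 9.2
    endloop
  endfacet
  facet normal -0.8944 -0.4472 0.0000
    outer loop
      vertex 0.0 10.0 0.0
      vertex 3.7 2.6 0.0
      vertex 3.7 2.6 9.2
    endloop
  endfacet
  facet normal -0.8944 -0.4472 0.0000
    outer loop
      vertex 0.0 10.0 0.0
      vertex 3.7 2.6 9.2
      vertex 0.0 10.0 9.2
    endloop
  endfacet
  facet normal -0.3126 -0.9499 0.0000
    outer loop
      vertex 3.7 2.6 0.0
      vertex 11.6 0.0 0.0
      vertex 11.6 0.0 9.2
    endloop
  endfacet
  facet normal -0.3126 -0.9499 0.0000
    outer loop
      vertex 3.7 2.6 0.0
      vertex 11.6 0.0 9.2
      vertex 3.7 2.6 9.2
    endloop
  endfacet
  facet normal 0.4472 -0.8944 0.0000
    outer loop
      vertex 11.6 0.0 0.0
      vertex 19.0 3.7 0.0
      vertex 19.0 3.7 9.2
    endloop
  endfacet
  facet normal 0.4472 -0.8944 0.0000
    outer loop
      vertex 11.6 0.0 0.0
      vertex 19.0 3.7 9.2
      vertex 11.6 0.0 9.2
    endloop
  endfacet
  facet normal 0.9499 -0.3126 0.0000
    outer loop
      vertex 19.0 3.7 0.0
      vertex 21.6 11.6 0.0
      vertex 21.6 11.6 9.2
    endloop
  endfacet
  facet normal 0.9499 -0.3126 0.0000
    outer loop
      vertex 19.0 3.7 0.0
      vertex 21.6 11.6 9.2
      vertex 19.0 3.7 9.2
    endloop
  endfacet
endsolid part

The G0 Z moves step by Δz≈1.8 mm. Every layer's G1 loop is the same polygon, so the solid is a straight extrusion of it from z=0 to z≈9.2. Closing with flat bottom and top caps and triangulating gives 28 facets — a regular 8-sided prism (a cylinder approximated with 8 flat sides), circumscribed radius ≈ 10.8 mm, height ≈ 9.2 mm.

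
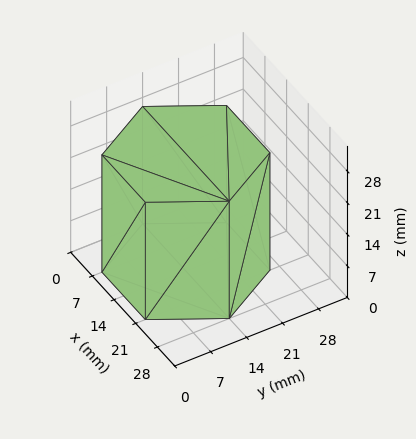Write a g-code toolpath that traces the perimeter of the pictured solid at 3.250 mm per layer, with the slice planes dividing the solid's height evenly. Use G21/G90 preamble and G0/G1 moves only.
Reading the render: the shape is a regular 6-sided prism (a cylinder approximated with 6 flat sides), circumscribed radius ≈ 14 mm, height ≈ 26 mm (dimensions read to the nearest mm from the axis ticks). For the g-code, the solid's height is divided into equal slices at the stated Δz and each level perimeter traced with G1 moves after a G0 lift.

; perimeter-only toolpath
G21 ; units = mm
G90 ; absolute positioning
G28 ; home
; layer 1
G0 Z3.250
G0 X28.000 Y14.000
G1 X21.000 Y26.124
G1 X7.000 Y26.124
G1 X0.000 Y14.000
G1 X7.000 Y1.876
G1 X21.000 Y1.876
G1 X28.000 Y14.000
; layer 2
G0 Z6.500
G0 X28.000 Y14.000
G1 X21.000 Y26.124
G1 X7.000 Y26.124
G1 X0.000 Y14.000
G1 X7.000 Y1.876
G1 X21.000 Y1.876
G1 X28.000 Y14.000
; layer 3
G0 Z9.750
G0 X28.000 Y14.000
G1 X21.000 Y26.124
G1 X7.000 Y26.124
G1 X0.000 Y14.000
G1 X7.000 Y1.876
G1 X21.000 Y1.876
G1 X28.000 Y14.000
; layer 4
G0 Z13.000
G0 X28.000 Y14.000
G1 X21.000 Y26.124
G1 X7.000 Y26.124
G1 X0.000 Y14.000
G1 X7.000 Y1.876
G1 X21.000 Y1.876
G1 X28.000 Y14.000
; layer 5
G0 Z16.250
G0 X28.000 Y14.000
G1 X21.000 Y26.124
G1 X7.000 Y26.124
G1 X0.000 Y14.000
G1 X7.000 Y1.876
G1 X21.000 Y1.876
G1 X28.000 Y14.000
; layer 6
G0 Z19.500
G0 X28.000 Y14.000
G1 X21.000 Y26.124
G1 X7.000 Y26.124
G1 X0.000 Y14.000
G1 X7.000 Y1.876
G1 X21.000 Y1.876
G1 X28.000 Y14.000
; layer 7
G0 Z22.750
G0 X28.000 Y14.000
G1 X21.000 Y26.124
G1 X7.000 Y26.124
G1 X0.000 Y14.000
G1 X7.000 Y1.876
G1 X21.000 Y1.876
G1 X28.000 Y14.000
; layer 8
G0 Z26.000
G0 X28.000 Y14.000
G1 X21.000 Y26.124
G1 X7.000 Y26.124
G1 X0.000 Y14.000
G1 X7.000 Y1.876
G1 X21.000 Y1.876
G1 X28.000 Y14.000
M2 ; end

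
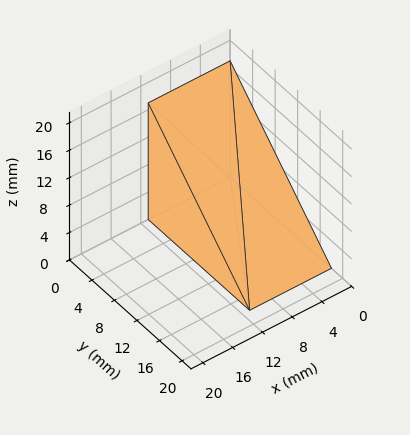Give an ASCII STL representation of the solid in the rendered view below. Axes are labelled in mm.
Reading the render: the shape is a wedge (ramp): 11 × 18 mm base, rising to 17 mm along the y=0 edge and sloping linearly to z=0 at y=18 (dimensions read to the nearest mm from the axis ticks). For the STL, each face is triangulated and given an outward normal.

solid part
  facet normal 0.0000 0.0000 -1.0000
    outer loop
      vertex 11.00 18.00 0.00
      vertex 11.00 0.00 0.00
      vertex 0.00 0.00 0.00
    endloop
  endfacet
  facet normal 0.0000 0.0000 -1.0000
    outer loop
      vertex 0.00 18.00 0.00
      vertex 11.00 18.00 0.00
      vertex 0.00 0.00 0.00
    endloop
  endfacet
  facet normal 0.0000 -1.0000 0.0000
    outer loop
      vertex 0.00 0.00 0.00
      vertex 11.00 0.00 0.00
      vertex 11.00 0.00 17.00
    endloop
  endfacet
  facet normal 0.0000 -1.0000 0.0000
    outer loop
      vertex 0.00 0.00 0.00
      vertex 11.00 0.00 17.00
      vertex 0.00 0.00 17.00
    endloop
  endfacet
  facet normal 0.0000 0.6866 0.7270
    outer loop
      vertex 0.00 0.00 17.00
      vertex 11.00 0.00 17.00
      vertex 11.00 18.00 0.00
    endloop
  endfacet
  facet normal 0.0000 0.6866 0.7270
    outer loop
      vertex 0.00 0.00 17.00
      vertex 11.00 18.00 0.00
      vertex 0.00 18.00 0.00
    endloop
  endfacet
  facet normal -1.0000 0.0000 0.0000
    outer loop
      vertex 0.00 0.00 17.00
      vertex 0.00 18.00 0.00
      vertex 0.00 0.00 0.00
    endloop
  endfacet
  facet normal 1.0000 0.0000 0.0000
    outer loop
      vertex 11.00 0.00 0.00
      vertex 11.00 18.00 0.00
      vertex 11.00 0.00 17.00
    endloop
  endfacet
endsolid part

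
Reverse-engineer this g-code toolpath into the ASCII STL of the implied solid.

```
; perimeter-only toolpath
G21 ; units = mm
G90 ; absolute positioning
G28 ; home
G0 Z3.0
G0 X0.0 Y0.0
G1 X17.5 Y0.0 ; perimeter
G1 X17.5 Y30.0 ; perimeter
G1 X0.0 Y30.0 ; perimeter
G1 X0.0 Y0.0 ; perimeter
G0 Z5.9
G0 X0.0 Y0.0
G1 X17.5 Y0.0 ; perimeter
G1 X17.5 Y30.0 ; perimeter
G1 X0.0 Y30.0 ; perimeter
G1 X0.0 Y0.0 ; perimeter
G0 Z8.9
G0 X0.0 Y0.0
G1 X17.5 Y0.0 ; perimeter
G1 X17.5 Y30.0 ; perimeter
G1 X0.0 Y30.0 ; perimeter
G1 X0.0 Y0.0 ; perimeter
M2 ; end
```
solid part
  facet normal 0.0000 0.0000 -1.0000
    outer loop
      vertex 17.5 30.0 0.0
      vertex 17.5 0.0 0.0
      vertex 0.0 0.0 0.0
    endloop
  endfacet
  facet normal 0.0000 0.0000 -1.0000
    outer loop
      vertex 0.0 30.0 0.0
      vertex 17.5 30.0 0.0
      vertex 0.0 0.0 0.0
    endloop
  endfacet
  facet normal 0.0000 0.0000 1.0000
    outer loop
      vertex 0.0 0.0 8.9
      vertex 17.5 0.0 8.9
      vertex 17.5 30.0 8.9
    endloop
  endfacet
  facet normal 0.0000 0.0000 1.0000
    outer loop
      vertex 0.0 0.0 8.9
      vertex 17.5 30.0 8.9
      vertex 0.0 30.0 8.9
    endloop
  endfacet
  facet normal 0.0000 -1.0000 0.0000
    outer loop
      vertex 0.0 0.0 0.0
      vertex 17.5 0.0 0.0
      vertex 17.5 0.0 8.9
    endloop
  endfacet
  facet normal 0.0000 -1.0000 0.0000
    outer loop
      vertex 0.0 0.0 0.0
      vertex 17.5 0.0 8.9
      vertex 0.0 0.0 8.9
    endloop
  endfacet
  facet normal 0.0000 1.0000 0.0000
    outer loop
      vertex 17.5 30.0 8.9
      vertex 17.5 30.0 0.0
      vertex 0.0 30.0 0.0
    endloop
  endfacet
  facet normal 0.0000 1.0000 0.0000
    outer loop
      vertex 0.0 30.0 8.9
      vertex 17.5 30.0 8.9
      vertex 0.0 30.0 0.0
    endloop
  endfacet
  facet normal -1.0000 0.0000 0.0000
    outer loop
      vertex 0.0 30.0 8.9
      vertex 0.0 30.0 0.0
      vertex 0.0 0.0 0.0
    endloop
  endfacet
  facet normal -1.0000 0.0000 0.0000
    outer loop
      vertex 0.0 0.0 8.9
      vertex 0.0 30.0 8.9
      vertex 0.0 0.0 0.0
    endloop
  endfacet
  facet normal 1.0000 0.0000 0.0000
    outer loop
      vertex 17.5 0.0 0.0
      vertex 17.5 30.0 0.0
      vertex 17.5 30.0 8.9
    endloop
  endfacet
  facet normal 1.0000 0.0000 0.0000
    outer loop
      vertex 17.5 0.0 0.0
      vertex 17.5 30.0 8.9
      vertex 17.5 0.0 8.9
    endloop
  endfacet
endsolid part

The G0 Z moves step by Δz≈3.0 mm. Every layer's G1 loop is the same polygon, so the solid is a straight extrusion of it from z=0 to z≈8.9. Closing with flat bottom and top caps and triangulating gives 12 facets — a rectangular box, roughly 17.5 × 30 mm footprint and 8.9 mm tall.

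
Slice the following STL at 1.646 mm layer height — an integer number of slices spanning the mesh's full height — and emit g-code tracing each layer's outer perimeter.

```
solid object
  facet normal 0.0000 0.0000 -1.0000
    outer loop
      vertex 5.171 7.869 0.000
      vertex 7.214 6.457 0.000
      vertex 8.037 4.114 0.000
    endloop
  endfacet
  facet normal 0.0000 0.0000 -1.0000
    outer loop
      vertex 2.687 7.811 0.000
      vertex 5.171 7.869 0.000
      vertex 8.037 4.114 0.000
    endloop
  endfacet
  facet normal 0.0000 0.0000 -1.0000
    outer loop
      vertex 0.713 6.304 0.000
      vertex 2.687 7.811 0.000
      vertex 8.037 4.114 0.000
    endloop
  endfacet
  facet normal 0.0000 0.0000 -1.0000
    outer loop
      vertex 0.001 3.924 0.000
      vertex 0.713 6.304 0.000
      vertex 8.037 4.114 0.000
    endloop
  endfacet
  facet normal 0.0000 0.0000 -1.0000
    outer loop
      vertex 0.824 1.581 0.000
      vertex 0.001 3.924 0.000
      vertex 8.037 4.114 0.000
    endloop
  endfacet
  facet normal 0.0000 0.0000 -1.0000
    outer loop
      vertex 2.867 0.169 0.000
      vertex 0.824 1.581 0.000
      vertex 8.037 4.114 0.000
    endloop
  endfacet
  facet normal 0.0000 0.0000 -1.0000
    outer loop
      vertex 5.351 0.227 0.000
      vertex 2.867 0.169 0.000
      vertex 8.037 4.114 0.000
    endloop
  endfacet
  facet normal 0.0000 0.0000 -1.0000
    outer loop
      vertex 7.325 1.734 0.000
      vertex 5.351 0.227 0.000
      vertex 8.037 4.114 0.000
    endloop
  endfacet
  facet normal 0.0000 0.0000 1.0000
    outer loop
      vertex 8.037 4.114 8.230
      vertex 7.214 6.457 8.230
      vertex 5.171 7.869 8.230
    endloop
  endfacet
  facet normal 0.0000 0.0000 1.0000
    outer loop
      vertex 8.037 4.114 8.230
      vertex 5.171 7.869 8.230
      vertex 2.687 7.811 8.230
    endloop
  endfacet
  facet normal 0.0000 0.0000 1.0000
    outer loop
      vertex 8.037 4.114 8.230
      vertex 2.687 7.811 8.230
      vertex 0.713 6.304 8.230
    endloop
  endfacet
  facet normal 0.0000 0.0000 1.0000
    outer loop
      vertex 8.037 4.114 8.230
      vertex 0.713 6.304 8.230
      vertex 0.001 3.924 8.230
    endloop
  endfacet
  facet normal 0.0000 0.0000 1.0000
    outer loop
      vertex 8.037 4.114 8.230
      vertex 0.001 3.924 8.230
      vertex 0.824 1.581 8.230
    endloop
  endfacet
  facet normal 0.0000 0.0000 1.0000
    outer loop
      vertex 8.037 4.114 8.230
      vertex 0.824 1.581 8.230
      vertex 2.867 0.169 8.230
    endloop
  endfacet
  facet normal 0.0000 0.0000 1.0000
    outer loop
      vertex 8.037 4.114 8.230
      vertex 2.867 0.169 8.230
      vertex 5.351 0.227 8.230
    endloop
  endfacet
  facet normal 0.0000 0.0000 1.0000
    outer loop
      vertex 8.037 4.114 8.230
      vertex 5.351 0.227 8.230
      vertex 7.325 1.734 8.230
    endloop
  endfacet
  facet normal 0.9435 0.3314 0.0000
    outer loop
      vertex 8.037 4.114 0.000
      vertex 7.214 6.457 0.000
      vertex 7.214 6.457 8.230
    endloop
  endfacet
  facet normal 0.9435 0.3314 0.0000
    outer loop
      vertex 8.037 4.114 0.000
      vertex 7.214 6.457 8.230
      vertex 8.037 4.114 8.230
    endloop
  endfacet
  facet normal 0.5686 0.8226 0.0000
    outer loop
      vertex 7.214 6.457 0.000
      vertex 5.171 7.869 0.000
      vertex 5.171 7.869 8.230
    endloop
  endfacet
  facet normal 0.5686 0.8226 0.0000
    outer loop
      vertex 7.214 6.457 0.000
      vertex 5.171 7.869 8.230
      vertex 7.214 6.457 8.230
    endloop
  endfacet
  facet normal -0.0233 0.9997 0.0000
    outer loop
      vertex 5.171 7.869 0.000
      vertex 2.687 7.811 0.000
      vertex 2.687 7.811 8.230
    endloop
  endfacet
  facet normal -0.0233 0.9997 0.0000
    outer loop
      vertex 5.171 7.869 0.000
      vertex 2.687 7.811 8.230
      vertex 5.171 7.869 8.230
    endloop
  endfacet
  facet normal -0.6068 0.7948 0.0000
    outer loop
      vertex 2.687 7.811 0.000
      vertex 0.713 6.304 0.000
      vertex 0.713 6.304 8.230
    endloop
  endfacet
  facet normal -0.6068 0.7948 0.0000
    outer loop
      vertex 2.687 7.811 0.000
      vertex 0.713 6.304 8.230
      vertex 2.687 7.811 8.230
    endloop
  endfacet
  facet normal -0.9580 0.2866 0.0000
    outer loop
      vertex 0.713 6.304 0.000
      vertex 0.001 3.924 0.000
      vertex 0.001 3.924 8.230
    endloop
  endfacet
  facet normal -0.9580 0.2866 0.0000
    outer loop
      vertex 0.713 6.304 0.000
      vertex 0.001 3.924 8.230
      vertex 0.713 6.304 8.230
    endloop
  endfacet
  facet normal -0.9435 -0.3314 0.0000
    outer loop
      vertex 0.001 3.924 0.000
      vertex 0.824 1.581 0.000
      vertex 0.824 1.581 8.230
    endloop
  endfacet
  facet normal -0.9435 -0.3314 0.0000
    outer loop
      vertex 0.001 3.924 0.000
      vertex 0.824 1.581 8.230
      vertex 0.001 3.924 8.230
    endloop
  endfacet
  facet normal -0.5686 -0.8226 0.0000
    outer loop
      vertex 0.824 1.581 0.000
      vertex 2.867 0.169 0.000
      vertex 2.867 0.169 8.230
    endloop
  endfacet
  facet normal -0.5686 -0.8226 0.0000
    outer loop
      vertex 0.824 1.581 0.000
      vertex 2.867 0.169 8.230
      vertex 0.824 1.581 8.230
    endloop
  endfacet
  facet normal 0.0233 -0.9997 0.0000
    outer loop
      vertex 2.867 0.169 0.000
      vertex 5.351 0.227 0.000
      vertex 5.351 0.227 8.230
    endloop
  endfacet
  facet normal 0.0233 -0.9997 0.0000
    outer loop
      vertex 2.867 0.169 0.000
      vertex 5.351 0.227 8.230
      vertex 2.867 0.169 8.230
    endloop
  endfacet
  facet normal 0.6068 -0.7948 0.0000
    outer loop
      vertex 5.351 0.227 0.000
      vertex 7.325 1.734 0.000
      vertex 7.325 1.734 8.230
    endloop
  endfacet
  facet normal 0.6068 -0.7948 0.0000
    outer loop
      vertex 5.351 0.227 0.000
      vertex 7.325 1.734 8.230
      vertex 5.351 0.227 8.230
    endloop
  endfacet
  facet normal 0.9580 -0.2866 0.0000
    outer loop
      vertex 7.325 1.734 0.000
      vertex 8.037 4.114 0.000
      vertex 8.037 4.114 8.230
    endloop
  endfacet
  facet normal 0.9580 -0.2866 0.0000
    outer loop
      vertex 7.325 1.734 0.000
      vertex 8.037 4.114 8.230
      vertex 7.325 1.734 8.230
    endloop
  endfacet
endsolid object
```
; perimeter-only toolpath
G21 ; units = mm
G90 ; absolute positioning
G28 ; home
; layer 1
G0 Z1.646
G0 X8.037 Y4.114
G1 X7.214 Y6.457
G1 X5.171 Y7.869
G1 X2.687 Y7.811
G1 X0.713 Y6.304
G1 X0.001 Y3.924
G1 X0.824 Y1.581
G1 X2.867 Y0.169
G1 X5.351 Y0.227
G1 X7.325 Y1.734
G1 X8.037 Y4.114
; layer 2
G0 Z3.292
G0 X8.037 Y4.114
G1 X7.214 Y6.457
G1 X5.171 Y7.869
G1 X2.687 Y7.811
G1 X0.713 Y6.304
G1 X0.001 Y3.924
G1 X0.824 Y1.581
G1 X2.867 Y0.169
G1 X5.351 Y0.227
G1 X7.325 Y1.734
G1 X8.037 Y4.114
; layer 3
G0 Z4.938
G0 X8.037 Y4.114
G1 X7.214 Y6.457
G1 X5.171 Y7.869
G1 X2.687 Y7.811
G1 X0.713 Y6.304
G1 X0.001 Y3.924
G1 X0.824 Y1.581
G1 X2.867 Y0.169
G1 X5.351 Y0.227
G1 X7.325 Y1.734
G1 X8.037 Y4.114
; layer 4
G0 Z6.584
G0 X8.037 Y4.114
G1 X7.214 Y6.457
G1 X5.171 Y7.869
G1 X2.687 Y7.811
G1 X0.713 Y6.304
G1 X0.001 Y3.924
G1 X0.824 Y1.581
G1 X2.867 Y0.169
G1 X5.351 Y0.227
G1 X7.325 Y1.734
G1 X8.037 Y4.114
; layer 5
G0 Z8.230
G0 X8.037 Y4.114
G1 X7.214 Y6.457
G1 X5.171 Y7.869
G1 X2.687 Y7.811
G1 X0.713 Y6.304
G1 X0.001 Y3.924
G1 X0.824 Y1.581
G1 X2.867 Y0.169
G1 X5.351 Y0.227
G1 X7.325 Y1.734
G1 X8.037 Y4.114
M2 ; end

The solid is a regular 10-sided prism (a cylinder approximated with 10 flat sides), circumscribed radius ≈ 4.02 mm, height ≈ 8.23 mm. Slicing at Δz = 1.646 mm — 5 equal slices spanning the solid's height, so layer i sits at z = i·h/5 — gives 5 non-empty perimeters. Each is a 10-segment closed polygon; G0 lifts to the layer z and rapids to the start vertex, then G1 traces the edges.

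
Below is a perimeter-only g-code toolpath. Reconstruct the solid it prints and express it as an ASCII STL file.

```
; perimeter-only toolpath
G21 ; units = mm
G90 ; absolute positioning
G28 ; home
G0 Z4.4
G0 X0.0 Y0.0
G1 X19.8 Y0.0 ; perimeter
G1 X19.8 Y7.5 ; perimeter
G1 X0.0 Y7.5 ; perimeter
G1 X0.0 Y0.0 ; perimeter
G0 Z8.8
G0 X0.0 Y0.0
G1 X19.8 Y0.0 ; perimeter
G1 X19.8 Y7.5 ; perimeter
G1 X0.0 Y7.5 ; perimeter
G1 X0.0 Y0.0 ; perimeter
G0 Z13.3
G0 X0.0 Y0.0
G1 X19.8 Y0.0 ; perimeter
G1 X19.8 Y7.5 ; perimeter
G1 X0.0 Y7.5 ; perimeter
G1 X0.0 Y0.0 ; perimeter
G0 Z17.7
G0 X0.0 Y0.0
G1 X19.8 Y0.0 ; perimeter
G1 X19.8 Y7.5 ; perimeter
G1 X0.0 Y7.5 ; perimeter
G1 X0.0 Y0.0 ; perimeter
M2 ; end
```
solid part
  facet normal 0.0000 0.0000 -1.0000
    outer loop
      vertex 19.8 7.5 0.0
      vertex 19.8 0.0 0.0
      vertex 0.0 0.0 0.0
    endloop
  endfacet
  facet normal 0.0000 0.0000 -1.0000
    outer loop
      vertex 0.0 7.5 0.0
      vertex 19.8 7.5 0.0
      vertex 0.0 0.0 0.0
    endloop
  endfacet
  facet normal 0.0000 0.0000 1.0000
    outer loop
      vertex 0.0 0.0 17.7
      vertex 19.8 0.0 17.7
      vertex 19.8 7.5 17.7
    endloop
  endfacet
  facet normal 0.0000 0.0000 1.0000
    outer loop
      vertex 0.0 0.0 17.7
      vertex 19.8 7.5 17.7
      vertex 0.0 7.5 17.7
    endloop
  endfacet
  facet normal 0.0000 -1.0000 0.0000
    outer loop
      vertex 0.0 0.0 0.0
      vertex 19.8 0.0 0.0
      vertex 19.8 0.0 17.7
    endloop
  endfacet
  facet normal 0.0000 -1.0000 0.0000
    outer loop
      vertex 0.0 0.0 0.0
      vertex 19.8 0.0 17.7
      vertex 0.0 0.0 17.7
    endloop
  endfacet
  facet normal 0.0000 1.0000 0.0000
    outer loop
      vertex 19.8 7.5 17.7
      vertex 19.8 7.5 0.0
      vertex 0.0 7.5 0.0
    endloop
  endfacet
  facet normal 0.0000 1.0000 0.0000
    outer loop
      vertex 0.0 7.5 17.7
      vertex 19.8 7.5 17.7
      vertex 0.0 7.5 0.0
    endloop
  endfacet
  facet normal -1.0000 0.0000 0.0000
    outer loop
      vertex 0.0 7.5 17.7
      vertex 0.0 7.5 0.0
      vertex 0.0 0.0 0.0
    endloop
  endfacet
  facet normal -1.0000 0.0000 0.0000
    outer loop
      vertex 0.0 0.0 17.7
      vertex 0.0 7.5 17.7
      vertex 0.0 0.0 0.0
    endloop
  endfacet
  facet normal 1.0000 0.0000 0.0000
    outer loop
      vertex 19.8 0.0 0.0
      vertex 19.8 7.5 0.0
      vertex 19.8 7.5 17.7
    endloop
  endfacet
  facet normal 1.0000 0.0000 0.0000
    outer loop
      vertex 19.8 0.0 0.0
      vertex 19.8 7.5 17.7
      vertex 19.8 0.0 17.7
    endloop
  endfacet
endsolid part

The G0 Z moves step by Δz≈4.4 mm. Every layer's G1 loop is the same polygon, so the solid is a straight extrusion of it from z=0 to z≈17.7. Closing with flat bottom and top caps and triangulating gives 12 facets — a rectangular box, roughly 19.8 × 7.5 mm footprint and 17.7 mm tall.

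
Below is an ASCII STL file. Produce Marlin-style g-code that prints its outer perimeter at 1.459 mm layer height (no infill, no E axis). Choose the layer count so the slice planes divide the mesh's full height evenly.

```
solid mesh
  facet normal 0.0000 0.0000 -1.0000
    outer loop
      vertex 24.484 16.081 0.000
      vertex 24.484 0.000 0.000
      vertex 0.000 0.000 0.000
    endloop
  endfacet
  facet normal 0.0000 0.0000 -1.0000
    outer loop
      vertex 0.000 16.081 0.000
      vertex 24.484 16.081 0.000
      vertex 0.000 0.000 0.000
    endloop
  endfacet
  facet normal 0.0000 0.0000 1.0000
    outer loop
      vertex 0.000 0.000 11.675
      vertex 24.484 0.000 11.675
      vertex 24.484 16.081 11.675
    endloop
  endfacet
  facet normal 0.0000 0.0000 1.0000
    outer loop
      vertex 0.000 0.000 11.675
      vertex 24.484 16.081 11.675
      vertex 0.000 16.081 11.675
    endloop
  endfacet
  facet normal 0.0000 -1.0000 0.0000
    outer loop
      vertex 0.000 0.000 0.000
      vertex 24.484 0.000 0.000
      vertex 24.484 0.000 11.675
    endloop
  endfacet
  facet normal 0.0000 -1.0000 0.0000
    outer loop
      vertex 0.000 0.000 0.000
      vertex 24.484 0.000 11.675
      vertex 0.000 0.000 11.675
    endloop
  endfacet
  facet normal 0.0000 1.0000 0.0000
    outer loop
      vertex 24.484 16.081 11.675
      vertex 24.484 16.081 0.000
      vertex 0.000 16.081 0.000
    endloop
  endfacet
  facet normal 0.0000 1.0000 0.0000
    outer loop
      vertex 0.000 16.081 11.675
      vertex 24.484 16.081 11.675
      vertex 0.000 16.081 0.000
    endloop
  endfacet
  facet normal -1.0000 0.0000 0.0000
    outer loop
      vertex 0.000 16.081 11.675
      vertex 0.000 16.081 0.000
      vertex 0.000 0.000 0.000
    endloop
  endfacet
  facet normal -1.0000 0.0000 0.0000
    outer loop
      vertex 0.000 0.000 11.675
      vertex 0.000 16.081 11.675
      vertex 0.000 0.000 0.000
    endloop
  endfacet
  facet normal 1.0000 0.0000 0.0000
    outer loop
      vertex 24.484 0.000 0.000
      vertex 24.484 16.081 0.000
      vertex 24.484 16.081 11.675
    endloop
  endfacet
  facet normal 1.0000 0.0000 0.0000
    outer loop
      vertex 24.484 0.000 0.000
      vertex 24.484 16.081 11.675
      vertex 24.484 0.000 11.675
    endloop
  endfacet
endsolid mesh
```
; perimeter-only toolpath
G21 ; units = mm
G90 ; absolute positioning
G28 ; home
; layer 1
G0 Z1.459
G0 X0.000 Y0.000
G1 X24.484 Y0.000
G1 X24.484 Y16.081
G1 X0.000 Y16.081
G1 X0.000 Y0.000
; layer 2
G0 Z2.919
G0 X0.000 Y0.000
G1 X24.484 Y0.000
G1 X24.484 Y16.081
G1 X0.000 Y16.081
G1 X0.000 Y0.000
; layer 3
G0 Z4.378
G0 X0.000 Y0.000
G1 X24.484 Y0.000
G1 X24.484 Y16.081
G1 X0.000 Y16.081
G1 X0.000 Y0.000
; layer 4
G0 Z5.838
G0 X0.000 Y0.000
G1 X24.484 Y0.000
G1 X24.484 Y16.081
G1 X0.000 Y16.081
G1 X0.000 Y0.000
; layer 5
G0 Z7.297
G0 X0.000 Y0.000
G1 X24.484 Y0.000
G1 X24.484 Y16.081
G1 X0.000 Y16.081
G1 X0.000 Y0.000
; layer 6
G0 Z8.756
G0 X0.000 Y0.000
G1 X24.484 Y0.000
G1 X24.484 Y16.081
G1 X0.000 Y16.081
G1 X0.000 Y0.000
; layer 7
G0 Z10.216
G0 X0.000 Y0.000
G1 X24.484 Y0.000
G1 X24.484 Y16.081
G1 X0.000 Y16.081
G1 X0.000 Y0.000
; layer 8
G0 Z11.675
G0 X0.000 Y0.000
G1 X24.484 Y0.000
G1 X24.484 Y16.081
G1 X0.000 Y16.081
G1 X0.000 Y0.000
M2 ; end

The solid is a rectangular box, roughly 24.5 × 16.1 mm footprint and 11.7 mm tall. Slicing at Δz = 1.459 mm — 8 equal slices spanning the solid's height, so layer i sits at z = i·h/8 — gives 8 non-empty perimeters. Each is a 4-segment closed polygon; G0 lifts to the layer z and rapids to the start vertex, then G1 traces the edges.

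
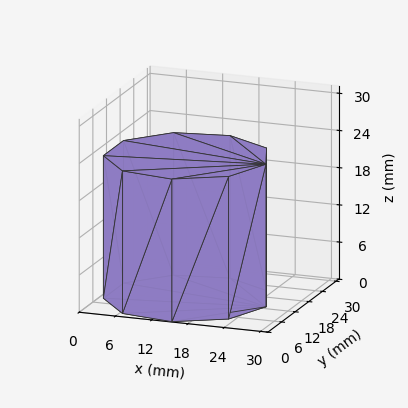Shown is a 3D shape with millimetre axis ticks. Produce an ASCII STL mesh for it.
Reading the render: the shape is a regular 9-sided prism (a cylinder approximated with 9 flat sides), circumscribed radius ≈ 13 mm, height ≈ 23 mm (dimensions read to the nearest mm from the axis ticks). For the STL, each face is triangulated and given an outward normal.

solid part
  facet normal 0.0000 0.0000 -1.0000
    outer loop
      vertex 15.26 25.80 0.00
      vertex 22.96 21.36 0.00
      vertex 26.00 13.00 0.00
    endloop
  endfacet
  facet normal 0.0000 0.0000 -1.0000
    outer loop
      vertex 6.50 24.26 0.00
      vertex 15.26 25.80 0.00
      vertex 26.00 13.00 0.00
    endloop
  endfacet
  facet normal 0.0000 0.0000 -1.0000
    outer loop
      vertex 0.78 17.45 0.00
      vertex 6.50 24.26 0.00
      vertex 26.00 13.00 0.00
    endloop
  endfacet
  facet normal 0.0000 0.0000 -1.0000
    outer loop
      vertex 0.78 8.55 0.00
      vertex 0.78 17.45 0.00
      vertex 26.00 13.00 0.00
    endloop
  endfacet
  facet normal 0.0000 0.0000 -1.0000
    outer loop
      vertex 6.50 1.74 0.00
      vertex 0.78 8.55 0.00
      vertex 26.00 13.00 0.00
    endloop
  endfacet
  facet normal 0.0000 0.0000 -1.0000
    outer loop
      vertex 15.26 0.20 0.00
      vertex 6.50 1.74 0.00
      vertex 26.00 13.00 0.00
    endloop
  endfacet
  facet normal 0.0000 0.0000 -1.0000
    outer loop
      vertex 22.96 4.64 0.00
      vertex 15.26 0.20 0.00
      vertex 26.00 13.00 0.00
    endloop
  endfacet
  facet normal 0.0000 0.0000 1.0000
    outer loop
      vertex 26.00 13.00 23.00
      vertex 22.96 21.36 23.00
      vertex 15.26 25.80 23.00
    endloop
  endfacet
  facet normal 0.0000 0.0000 1.0000
    outer loop
      vertex 26.00 13.00 23.00
      vertex 15.26 25.80 23.00
      vertex 6.50 24.26 23.00
    endloop
  endfacet
  facet normal 0.0000 0.0000 1.0000
    outer loop
      vertex 26.00 13.00 23.00
      vertex 6.50 24.26 23.00
      vertex 0.78 17.45 23.00
    endloop
  endfacet
  facet normal 0.0000 0.0000 1.0000
    outer loop
      vertex 26.00 13.00 23.00
      vertex 0.78 17.45 23.00
      vertex 0.78 8.55 23.00
    endloop
  endfacet
  facet normal 0.0000 0.0000 1.0000
    outer loop
      vertex 26.00 13.00 23.00
      vertex 0.78 8.55 23.00
      vertex 6.50 1.74 23.00
    endloop
  endfacet
  facet normal 0.0000 0.0000 1.0000
    outer loop
      vertex 26.00 13.00 23.00
      vertex 6.50 1.74 23.00
      vertex 15.26 0.20 23.00
    endloop
  endfacet
  facet normal 0.0000 0.0000 1.0000
    outer loop
      vertex 26.00 13.00 23.00
      vertex 15.26 0.20 23.00
      vertex 22.96 4.64 23.00
    endloop
  endfacet
  facet normal 0.9398 0.3417 0.0000
    outer loop
      vertex 26.00 13.00 0.00
      vertex 22.96 21.36 0.00
      vertex 22.96 21.36 23.00
    endloop
  endfacet
  facet normal 0.9398 0.3417 0.0000
    outer loop
      vertex 26.00 13.00 0.00
      vertex 22.96 21.36 23.00
      vertex 26.00 13.00 23.00
    endloop
  endfacet
  facet normal 0.4995 0.8663 0.0000
    outer loop
      vertex 22.96 21.36 0.00
      vertex 15.26 25.80 0.00
      vertex 15.26 25.80 23.00
    endloop
  endfacet
  facet normal 0.4995 0.8663 0.0000
    outer loop
      vertex 22.96 21.36 0.00
      vertex 15.26 25.80 23.00
      vertex 22.96 21.36 23.00
    endloop
  endfacet
  facet normal -0.1731 0.9849 0.0000
    outer loop
      vertex 15.26 25.80 0.00
      vertex 6.50 24.26 0.00
      vertex 6.50 24.26 23.00
    endloop
  endfacet
  facet normal -0.1731 0.9849 0.0000
    outer loop
      vertex 15.26 25.80 0.00
      vertex 6.50 24.26 23.00
      vertex 15.26 25.80 23.00
    endloop
  endfacet
  facet normal -0.7657 0.6432 0.0000
    outer loop
      vertex 6.50 24.26 0.00
      vertex 0.78 17.45 0.00
      vertex 0.78 17.45 23.00
    endloop
  endfacet
  facet normal -0.7657 0.6432 0.0000
    outer loop
      vertex 6.50 24.26 0.00
      vertex 0.78 17.45 23.00
      vertex 6.50 24.26 23.00
    endloop
  endfacet
  facet normal -1.0000 0.0000 0.0000
    outer loop
      vertex 0.78 17.45 0.00
      vertex 0.78 8.55 0.00
      vertex 0.78 8.55 23.00
    endloop
  endfacet
  facet normal -1.0000 0.0000 0.0000
    outer loop
      vertex 0.78 17.45 0.00
      vertex 0.78 8.55 23.00
      vertex 0.78 17.45 23.00
    endloop
  endfacet
  facet normal -0.7657 -0.6432 0.0000
    outer loop
      vertex 0.78 8.55 0.00
      vertex 6.50 1.74 0.00
      vertex 6.50 1.74 23.00
    endloop
  endfacet
  facet normal -0.7657 -0.6432 0.0000
    outer loop
      vertex 0.78 8.55 0.00
      vertex 6.50 1.74 23.00
      vertex 0.78 8.55 23.00
    endloop
  endfacet
  facet normal -0.1731 -0.9849 0.0000
    outer loop
      vertex 6.50 1.74 0.00
      vertex 15.26 0.20 0.00
      vertex 15.26 0.20 23.00
    endloop
  endfacet
  facet normal -0.1731 -0.9849 0.0000
    outer loop
      vertex 6.50 1.74 0.00
      vertex 15.26 0.20 23.00
      vertex 6.50 1.74 23.00
    endloop
  endfacet
  facet normal 0.4995 -0.8663 0.0000
    outer loop
      vertex 15.26 0.20 0.00
      vertex 22.96 4.64 0.00
      vertex 22.96 4.64 23.00
    endloop
  endfacet
  facet normal 0.4995 -0.8663 0.0000
    outer loop
      vertex 15.26 0.20 0.00
      vertex 22.96 4.64 23.00
      vertex 15.26 0.20 23.00
    endloop
  endfacet
  facet normal 0.9398 -0.3417 0.0000
    outer loop
      vertex 22.96 4.64 0.00
      vertex 26.00 13.00 0.00
      vertex 26.00 13.00 23.00
    endloop
  endfacet
  facet normal 0.9398 -0.3417 0.0000
    outer loop
      vertex 22.96 4.64 0.00
      vertex 26.00 13.00 23.00
      vertex 22.96 4.64 23.00
    endloop
  endfacet
endsolid part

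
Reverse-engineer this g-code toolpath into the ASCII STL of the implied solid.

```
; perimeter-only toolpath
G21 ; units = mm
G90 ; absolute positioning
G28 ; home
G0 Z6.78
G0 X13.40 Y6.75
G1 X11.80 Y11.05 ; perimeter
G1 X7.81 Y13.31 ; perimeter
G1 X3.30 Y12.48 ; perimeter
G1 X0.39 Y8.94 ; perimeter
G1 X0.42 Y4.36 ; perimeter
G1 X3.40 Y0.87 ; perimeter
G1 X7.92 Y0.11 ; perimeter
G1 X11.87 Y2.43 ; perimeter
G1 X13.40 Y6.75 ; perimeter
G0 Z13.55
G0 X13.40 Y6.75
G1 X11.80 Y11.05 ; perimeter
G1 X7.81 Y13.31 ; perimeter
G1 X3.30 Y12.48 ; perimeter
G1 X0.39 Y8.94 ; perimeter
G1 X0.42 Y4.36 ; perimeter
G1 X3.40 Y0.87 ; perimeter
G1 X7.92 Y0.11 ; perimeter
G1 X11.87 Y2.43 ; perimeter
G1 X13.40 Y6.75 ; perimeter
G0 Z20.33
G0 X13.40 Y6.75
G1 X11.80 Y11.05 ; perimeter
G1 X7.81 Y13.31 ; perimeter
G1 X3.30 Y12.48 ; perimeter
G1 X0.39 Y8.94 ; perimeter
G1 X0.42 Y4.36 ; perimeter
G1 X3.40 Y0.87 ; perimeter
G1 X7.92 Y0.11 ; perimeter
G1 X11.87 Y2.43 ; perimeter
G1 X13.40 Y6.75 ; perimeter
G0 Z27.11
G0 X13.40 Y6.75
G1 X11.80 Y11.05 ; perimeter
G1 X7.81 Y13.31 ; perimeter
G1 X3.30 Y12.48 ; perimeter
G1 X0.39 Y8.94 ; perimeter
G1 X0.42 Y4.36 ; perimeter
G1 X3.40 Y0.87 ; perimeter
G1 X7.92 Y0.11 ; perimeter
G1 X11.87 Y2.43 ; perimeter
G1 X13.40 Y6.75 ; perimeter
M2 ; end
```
solid part
  facet normal 0.0000 0.0000 -1.0000
    outer loop
      vertex 7.81 13.31 0.00
      vertex 11.80 11.05 0.00
      vertex 13.40 6.75 0.00
    endloop
  endfacet
  facet normal 0.0000 0.0000 -1.0000
    outer loop
      vertex 3.30 12.48 0.00
      vertex 7.81 13.31 0.00
      vertex 13.40 6.75 0.00
    endloop
  endfacet
  facet normal 0.0000 0.0000 -1.0000
    outer loop
      vertex 0.39 8.94 0.00
      vertex 3.30 12.48 0.00
      vertex 13.40 6.75 0.00
    endloop
  endfacet
  facet normal 0.0000 0.0000 -1.0000
    outer loop
      vertex 0.42 4.36 0.00
      vertex 0.39 8.94 0.00
      vertex 13.40 6.75 0.00
    endloop
  endfacet
  facet normal 0.0000 0.0000 -1.0000
    outer loop
      vertex 3.40 0.87 0.00
      vertex 0.42 4.36 0.00
      vertex 13.40 6.75 0.00
    endloop
  endfacet
  facet normal 0.0000 0.0000 -1.0000
    outer loop
      vertex 7.92 0.11 0.00
      vertex 3.40 0.87 0.00
      vertex 13.40 6.75 0.00
    endloop
  endfacet
  facet normal 0.0000 0.0000 -1.0000
    outer loop
      vertex 11.87 2.43 0.00
      vertex 7.92 0.11 0.00
      vertex 13.40 6.75 0.00
    endloop
  endfacet
  facet normal 0.0000 0.0000 1.0000
    outer loop
      vertex 13.40 6.75 27.11
      vertex 11.80 11.05 27.11
      vertex 7.81 13.31 27.11
    endloop
  endfacet
  facet normal 0.0000 0.0000 1.0000
    outer loop
      vertex 13.40 6.75 27.11
      vertex 7.81 13.31 27.11
      vertex 3.30 12.48 27.11
    endloop
  endfacet
  facet normal 0.0000 0.0000 1.0000
    outer loop
      vertex 13.40 6.75 27.11
      vertex 3.30 12.48 27.11
      vertex 0.39 8.94 27.11
    endloop
  endfacet
  facet normal 0.0000 0.0000 1.0000
    outer loop
      vertex 13.40 6.75 27.11
      vertex 0.39 8.94 27.11
      vertex 0.42 4.36 27.11
    endloop
  endfacet
  facet normal 0.0000 0.0000 1.0000
    outer loop
      vertex 13.40 6.75 27.11
      vertex 0.42 4.36 27.11
      vertex 3.40 0.87 27.11
    endloop
  endfacet
  facet normal 0.0000 0.0000 1.0000
    outer loop
      vertex 13.40 6.75 27.11
      vertex 3.40 0.87 27.11
      vertex 7.92 0.11 27.11
    endloop
  endfacet
  facet normal 0.0000 0.0000 1.0000
    outer loop
      vertex 13.40 6.75 27.11
      vertex 7.92 0.11 27.11
      vertex 11.87 2.43 27.11
    endloop
  endfacet
  facet normal 0.9372 0.3487 0.0000
    outer loop
      vertex 13.40 6.75 0.00
      vertex 11.80 11.05 0.00
      vertex 11.80 11.05 27.11
    endloop
  endfacet
  facet normal 0.9372 0.3487 0.0000
    outer loop
      vertex 13.40 6.75 0.00
      vertex 11.80 11.05 27.11
      vertex 13.40 6.75 27.11
    endloop
  endfacet
  facet normal 0.4928 0.8701 0.0000
    outer loop
      vertex 11.80 11.05 0.00
      vertex 7.81 13.31 0.00
      vertex 7.81 13.31 27.11
    endloop
  endfacet
  facet normal 0.4928 0.8701 0.0000
    outer loop
      vertex 11.80 11.05 0.00
      vertex 7.81 13.31 27.11
      vertex 11.80 11.05 27.11
    endloop
  endfacet
  facet normal -0.1810 0.9835 0.0000
    outer loop
      vertex 7.81 13.31 0.00
      vertex 3.30 12.48 0.00
      vertex 3.30 12.48 27.11
    endloop
  endfacet
  facet normal -0.1810 0.9835 0.0000
    outer loop
      vertex 7.81 13.31 0.00
      vertex 3.30 12.48 27.11
      vertex 7.81 13.31 27.11
    endloop
  endfacet
  facet normal -0.7725 0.6350 0.0000
    outer loop
      vertex 3.30 12.48 0.00
      vertex 0.39 8.94 0.00
      vertex 0.39 8.94 27.11
    endloop
  endfacet
  facet normal -0.7725 0.6350 0.0000
    outer loop
      vertex 3.30 12.48 0.00
      vertex 0.39 8.94 27.11
      vertex 3.30 12.48 27.11
    endloop
  endfacet
  facet normal -1.0000 -0.0066 0.0000
    outer loop
      vertex 0.39 8.94 0.00
      vertex 0.42 4.36 0.00
      vertex 0.42 4.36 27.11
    endloop
  endfacet
  facet normal -1.0000 -0.0066 0.0000
    outer loop
      vertex 0.39 8.94 0.00
      vertex 0.42 4.36 27.11
      vertex 0.39 8.94 27.11
    endloop
  endfacet
  facet normal -0.7605 -0.6494 0.0000
    outer loop
      vertex 0.42 4.36 0.00
      vertex 3.40 0.87 0.00
      vertex 3.40 0.87 27.11
    endloop
  endfacet
  facet normal -0.7605 -0.6494 0.0000
    outer loop
      vertex 0.42 4.36 0.00
      vertex 3.40 0.87 27.11
      vertex 0.42 4.36 27.11
    endloop
  endfacet
  facet normal -0.1658 -0.9862 0.0000
    outer loop
      vertex 3.40 0.87 0.00
      vertex 7.92 0.11 0.00
      vertex 7.92 0.11 27.11
    endloop
  endfacet
  facet normal -0.1658 -0.9862 0.0000
    outer loop
      vertex 3.40 0.87 0.00
      vertex 7.92 0.11 27.11
      vertex 3.40 0.87 27.11
    endloop
  endfacet
  facet normal 0.5064 -0.8623 0.0000
    outer loop
      vertex 7.92 0.11 0.00
      vertex 11.87 2.43 0.00
      vertex 11.87 2.43 27.11
    endloop
  endfacet
  facet normal 0.5064 -0.8623 0.0000
    outer loop
      vertex 7.92 0.11 0.00
      vertex 11.87 2.43 27.11
      vertex 7.92 0.11 27.11
    endloop
  endfacet
  facet normal 0.9426 -0.3338 0.0000
    outer loop
      vertex 11.87 2.43 0.00
      vertex 13.40 6.75 0.00
      vertex 13.40 6.75 27.11
    endloop
  endfacet
  facet normal 0.9426 -0.3338 0.0000
    outer loop
      vertex 11.87 2.43 0.00
      vertex 13.40 6.75 27.11
      vertex 11.87 2.43 27.11
    endloop
  endfacet
endsolid part

The G0 Z moves step by Δz≈6.78 mm. Every layer's G1 loop is the same polygon, so the solid is a straight extrusion of it from z=0 to z≈27.1. Closing with flat bottom and top caps and triangulating gives 32 facets — a regular 9-sided prism (a cylinder approximated with 9 flat sides), circumscribed radius ≈ 6.7 mm, height ≈ 27.1 mm.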